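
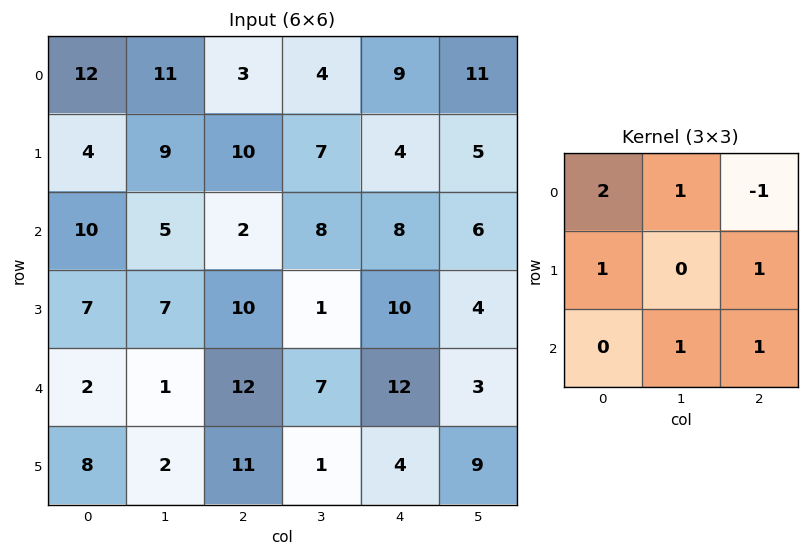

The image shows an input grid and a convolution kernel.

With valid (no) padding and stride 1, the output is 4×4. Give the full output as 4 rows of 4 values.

Output[0,0]: The receptive field on the input at this output position is [12 11 3 / 4 9 10 / 10 5 2]. Elementwise product with the kernel and sum: 12·2 + 11·1 + 3·-1 + 4·1 + 10·1 + 5·1 + 2·1.

53 47 31 32
36 45 44 41
53 31 43 38
38 43 40 31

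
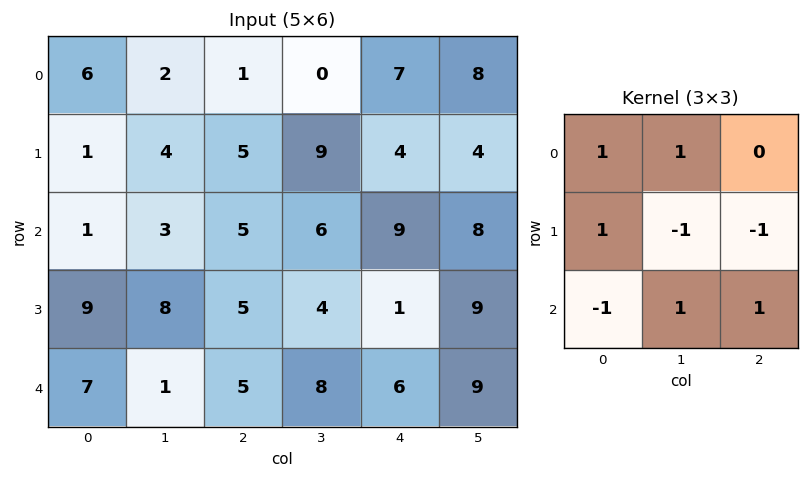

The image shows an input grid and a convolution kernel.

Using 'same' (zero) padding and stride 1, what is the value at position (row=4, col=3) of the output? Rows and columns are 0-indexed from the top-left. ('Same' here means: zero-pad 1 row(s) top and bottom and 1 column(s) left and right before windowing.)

0

The receptive field on the zero-padded input at this output position is [5 4 1 / 5 8 6 / 0 0 0]. Elementwise product with the kernel and sum: 5·1 + 4·1 + 5·1 + 8·-1 + 6·-1 + 0·-1 + 0·1 + 0·1.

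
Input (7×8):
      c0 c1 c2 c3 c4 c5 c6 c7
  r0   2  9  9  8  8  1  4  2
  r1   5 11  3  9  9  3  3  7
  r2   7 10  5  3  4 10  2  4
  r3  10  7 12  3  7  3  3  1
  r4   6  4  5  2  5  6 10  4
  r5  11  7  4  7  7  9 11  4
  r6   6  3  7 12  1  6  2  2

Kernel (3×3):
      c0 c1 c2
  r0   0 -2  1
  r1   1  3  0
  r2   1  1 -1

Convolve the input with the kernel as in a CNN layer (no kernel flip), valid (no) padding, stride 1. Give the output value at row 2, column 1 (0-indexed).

The receptive field on the input at this output position is [10 5 3 / 7 12 3 / 4 5 2]. Elementwise product with the kernel and sum: 5·-2 + 3·1 + 7·1 + 12·3 + 4·1 + 5·1 + 2·-1.

43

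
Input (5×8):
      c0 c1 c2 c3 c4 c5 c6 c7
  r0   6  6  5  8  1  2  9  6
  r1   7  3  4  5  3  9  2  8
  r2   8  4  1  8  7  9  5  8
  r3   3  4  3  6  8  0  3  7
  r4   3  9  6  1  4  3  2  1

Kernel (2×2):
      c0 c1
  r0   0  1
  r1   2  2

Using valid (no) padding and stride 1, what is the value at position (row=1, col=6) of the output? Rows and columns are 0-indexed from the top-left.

The receptive field on the input at this output position is [2 8 / 5 8]. Elementwise product with the kernel and sum: 8·1 + 5·2 + 8·2.

34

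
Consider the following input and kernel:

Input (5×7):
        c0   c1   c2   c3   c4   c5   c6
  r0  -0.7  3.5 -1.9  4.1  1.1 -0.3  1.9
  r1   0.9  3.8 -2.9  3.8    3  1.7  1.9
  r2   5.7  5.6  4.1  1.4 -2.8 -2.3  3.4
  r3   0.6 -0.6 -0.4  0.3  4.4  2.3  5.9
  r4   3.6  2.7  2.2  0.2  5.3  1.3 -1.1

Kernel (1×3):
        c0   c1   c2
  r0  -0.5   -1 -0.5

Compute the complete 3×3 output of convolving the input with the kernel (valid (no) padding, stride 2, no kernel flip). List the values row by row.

Output[0,0]: The receptive field on the input at this output position is [-0.7 3.5 -1.9]. Elementwise product with the kernel and sum: -0.7·-0.5 + 3.5·-1 + -1.9·-0.5.
Output[0,1]: The receptive field on the input at this output position is [-1.9 4.1 1.1]. Elementwise product with the kernel and sum: -1.9·-0.5 + 4.1·-1 + 1.1·-0.5.

-2.2 -3.7 -1.2
-10.5 -2.05 2
-5.6 -3.95 -3.4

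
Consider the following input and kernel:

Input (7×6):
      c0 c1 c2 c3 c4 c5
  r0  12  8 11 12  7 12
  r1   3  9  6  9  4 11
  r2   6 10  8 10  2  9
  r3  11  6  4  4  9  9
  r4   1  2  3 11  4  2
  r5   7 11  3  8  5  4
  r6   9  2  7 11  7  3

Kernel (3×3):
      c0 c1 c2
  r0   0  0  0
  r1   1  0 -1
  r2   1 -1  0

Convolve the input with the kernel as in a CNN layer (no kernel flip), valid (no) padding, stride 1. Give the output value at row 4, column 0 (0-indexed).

The receptive field on the input at this output position is [1 2 3 / 7 11 3 / 9 2 7]. Elementwise product with the kernel and sum: 7·1 + 3·-1 + 9·1 + 2·-1.

11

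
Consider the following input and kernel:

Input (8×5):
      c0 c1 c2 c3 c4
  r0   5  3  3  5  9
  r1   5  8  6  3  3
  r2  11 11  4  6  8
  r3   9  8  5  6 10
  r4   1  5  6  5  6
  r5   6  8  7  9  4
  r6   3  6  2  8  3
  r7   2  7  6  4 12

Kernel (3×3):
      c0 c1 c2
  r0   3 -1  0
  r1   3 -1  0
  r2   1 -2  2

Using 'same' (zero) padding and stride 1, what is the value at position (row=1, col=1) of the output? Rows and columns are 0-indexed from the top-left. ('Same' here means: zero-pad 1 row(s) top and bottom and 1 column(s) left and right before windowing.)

16

The receptive field on the zero-padded input at this output position is [5 3 3 / 5 8 6 / 11 11 4]. Elementwise product with the kernel and sum: 5·3 + 3·-1 + 5·3 + 8·-1 + 11·1 + 11·-2 + 4·2.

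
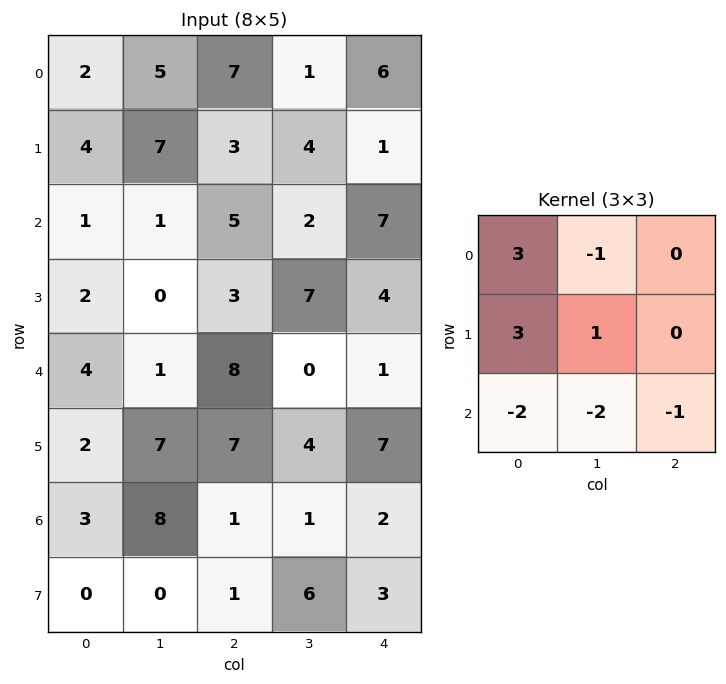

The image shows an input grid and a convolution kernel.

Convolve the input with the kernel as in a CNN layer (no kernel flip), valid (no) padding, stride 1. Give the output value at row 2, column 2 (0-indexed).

12

The receptive field on the input at this output position is [5 2 7 / 3 7 4 / 8 0 1]. Elementwise product with the kernel and sum: 5·3 + 2·-1 + 3·3 + 7·1 + 8·-2 + 0·-2 + 1·-1.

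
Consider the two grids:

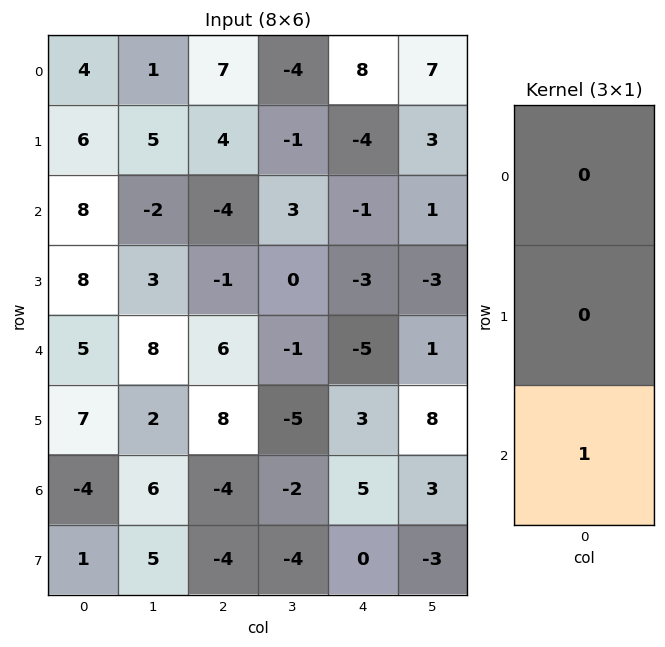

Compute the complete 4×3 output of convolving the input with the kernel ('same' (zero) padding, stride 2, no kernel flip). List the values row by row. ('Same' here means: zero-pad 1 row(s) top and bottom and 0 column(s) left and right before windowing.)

Output[0,0]: The receptive field on the zero-padded input at this output position is [0 / 4 / 6]. Elementwise product with the kernel and sum: 6·1.

6 4 -4
8 -1 -3
7 8 3
1 -4 0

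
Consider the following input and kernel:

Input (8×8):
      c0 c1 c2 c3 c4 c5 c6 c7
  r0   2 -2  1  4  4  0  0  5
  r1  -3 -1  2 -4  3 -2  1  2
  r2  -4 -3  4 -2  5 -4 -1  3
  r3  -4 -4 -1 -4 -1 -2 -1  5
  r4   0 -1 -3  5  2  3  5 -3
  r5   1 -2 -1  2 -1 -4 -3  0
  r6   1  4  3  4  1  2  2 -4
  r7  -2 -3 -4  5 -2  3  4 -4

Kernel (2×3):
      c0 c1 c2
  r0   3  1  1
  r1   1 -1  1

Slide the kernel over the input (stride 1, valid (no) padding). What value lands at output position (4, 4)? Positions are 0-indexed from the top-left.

The receptive field on the input at this output position is [2 3 5 / -1 -4 -3]. Elementwise product with the kernel and sum: 2·3 + 3·1 + 5·1 + -1·1 + -4·-1 + -3·1.

14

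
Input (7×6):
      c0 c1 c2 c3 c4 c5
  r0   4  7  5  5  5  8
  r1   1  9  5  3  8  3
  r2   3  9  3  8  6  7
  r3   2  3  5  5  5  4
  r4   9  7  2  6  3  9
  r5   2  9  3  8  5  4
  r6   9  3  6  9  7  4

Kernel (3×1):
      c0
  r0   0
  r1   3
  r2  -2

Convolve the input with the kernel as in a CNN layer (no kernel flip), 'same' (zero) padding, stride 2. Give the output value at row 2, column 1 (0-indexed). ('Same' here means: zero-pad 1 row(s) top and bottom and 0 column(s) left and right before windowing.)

The receptive field on the zero-padded input at this output position is [5 / 2 / 3]. Elementwise product with the kernel and sum: 2·3 + 3·-2.

0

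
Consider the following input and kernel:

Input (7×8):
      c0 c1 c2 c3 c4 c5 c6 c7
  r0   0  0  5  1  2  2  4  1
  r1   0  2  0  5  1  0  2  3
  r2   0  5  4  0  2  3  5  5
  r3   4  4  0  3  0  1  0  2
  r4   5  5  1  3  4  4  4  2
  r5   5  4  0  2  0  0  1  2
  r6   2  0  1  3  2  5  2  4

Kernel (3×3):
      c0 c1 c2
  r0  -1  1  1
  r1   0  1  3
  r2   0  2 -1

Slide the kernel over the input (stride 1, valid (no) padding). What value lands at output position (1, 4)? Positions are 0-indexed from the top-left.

The receptive field on the input at this output position is [1 0 2 / 2 3 5 / 0 1 0]. Elementwise product with the kernel and sum: 1·-1 + 0·1 + 2·1 + 3·1 + 5·3 + 1·2 + 0·-1.

21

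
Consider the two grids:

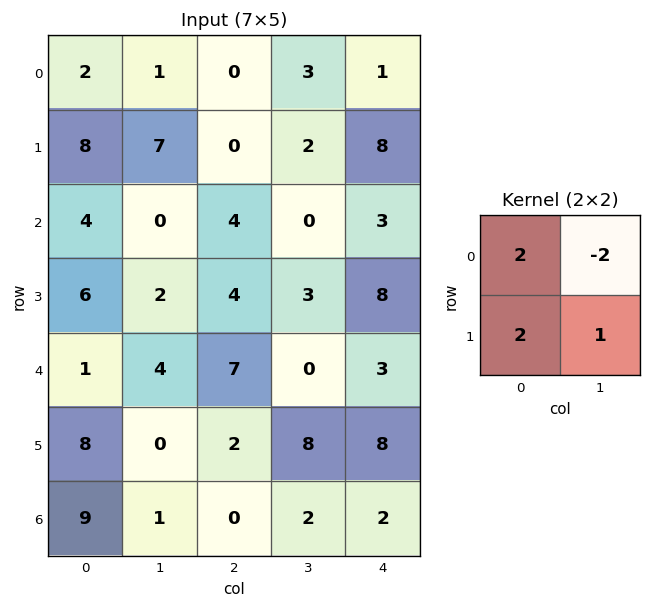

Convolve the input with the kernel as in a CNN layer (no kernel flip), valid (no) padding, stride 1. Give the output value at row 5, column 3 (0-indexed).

The receptive field on the input at this output position is [8 8 / 2 2]. Elementwise product with the kernel and sum: 8·2 + 8·-2 + 2·2 + 2·1.

6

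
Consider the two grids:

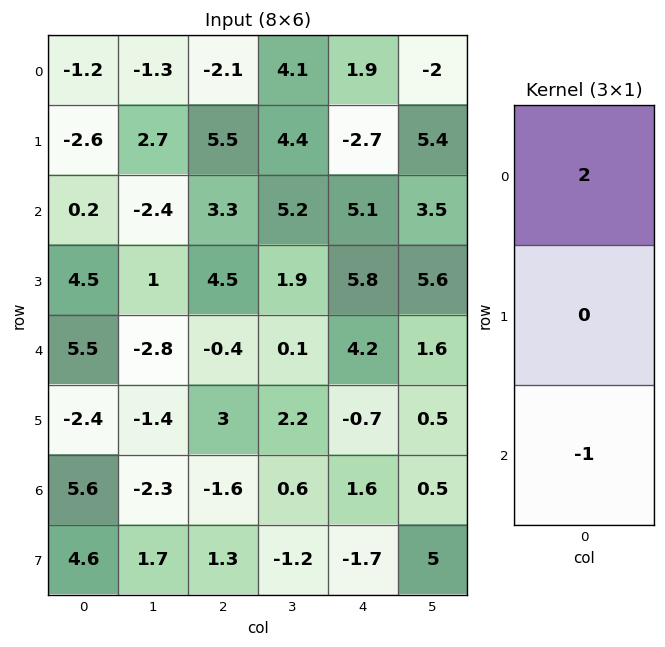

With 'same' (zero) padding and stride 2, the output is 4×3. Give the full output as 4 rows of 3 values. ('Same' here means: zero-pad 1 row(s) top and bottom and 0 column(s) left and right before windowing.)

2.6 -5.5 2.7
-9.7 6.5 -11.2
11.4 6 12.3
-9.4 4.7 0.3

Output[0,0]: The receptive field on the zero-padded input at this output position is [0 / -1.2 / -2.6]. Elementwise product with the kernel and sum: 0·2 + -2.6·-1.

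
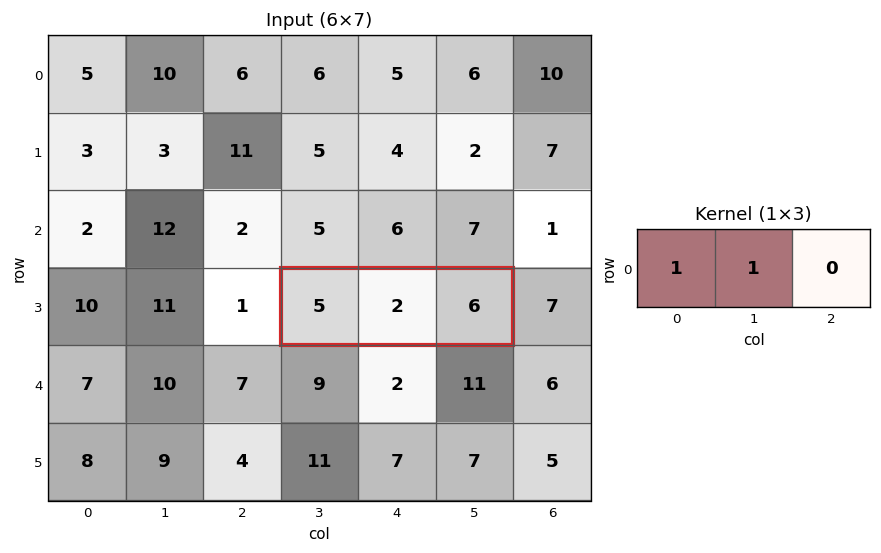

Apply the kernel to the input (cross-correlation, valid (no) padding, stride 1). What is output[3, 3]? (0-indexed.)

The receptive field on the input at this output position is [5 2 6]. Elementwise product with the kernel and sum: 5·1 + 2·1.

7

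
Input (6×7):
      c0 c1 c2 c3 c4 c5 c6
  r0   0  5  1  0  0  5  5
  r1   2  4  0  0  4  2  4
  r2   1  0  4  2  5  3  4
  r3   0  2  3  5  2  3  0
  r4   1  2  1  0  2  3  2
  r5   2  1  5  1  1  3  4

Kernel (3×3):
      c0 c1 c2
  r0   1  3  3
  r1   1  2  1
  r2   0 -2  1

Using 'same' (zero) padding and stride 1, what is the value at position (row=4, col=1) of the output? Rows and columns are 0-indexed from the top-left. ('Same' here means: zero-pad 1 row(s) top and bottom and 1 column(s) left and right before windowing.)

The receptive field on the zero-padded input at this output position is [0 2 3 / 1 2 1 / 2 1 5]. Elementwise product with the kernel and sum: 0·1 + 2·3 + 3·3 + 1·1 + 2·2 + 1·1 + 1·-2 + 5·1.

24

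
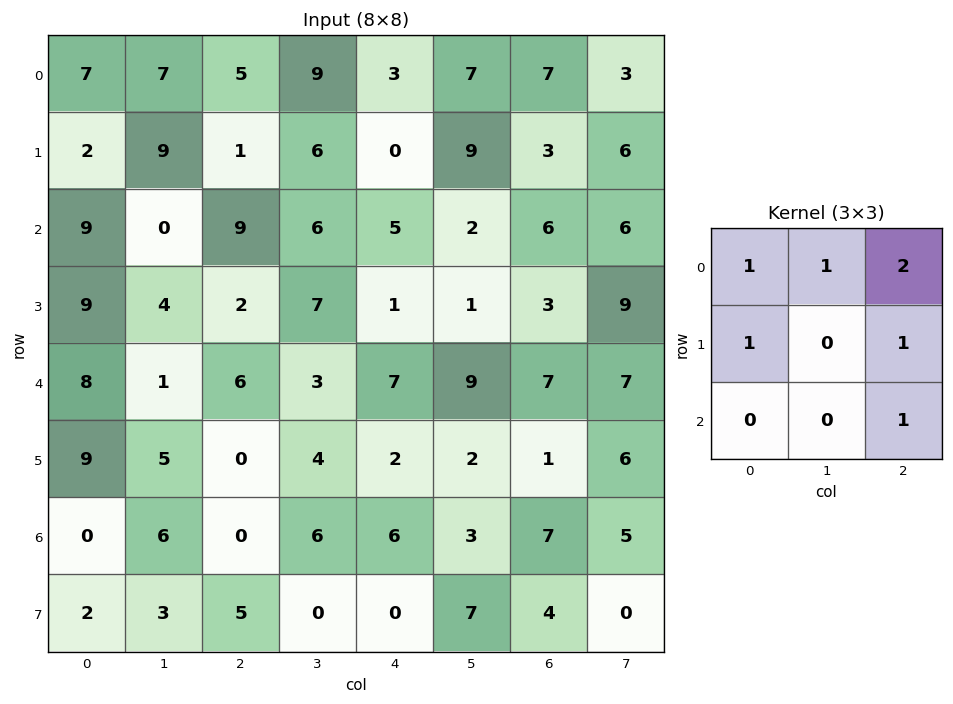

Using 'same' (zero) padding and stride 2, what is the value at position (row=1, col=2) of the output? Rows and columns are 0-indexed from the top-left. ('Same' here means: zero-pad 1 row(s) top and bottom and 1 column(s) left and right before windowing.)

33

The receptive field on the zero-padded input at this output position is [6 0 9 / 6 5 2 / 7 1 1]. Elementwise product with the kernel and sum: 6·1 + 0·1 + 9·2 + 6·1 + 2·1 + 1·1.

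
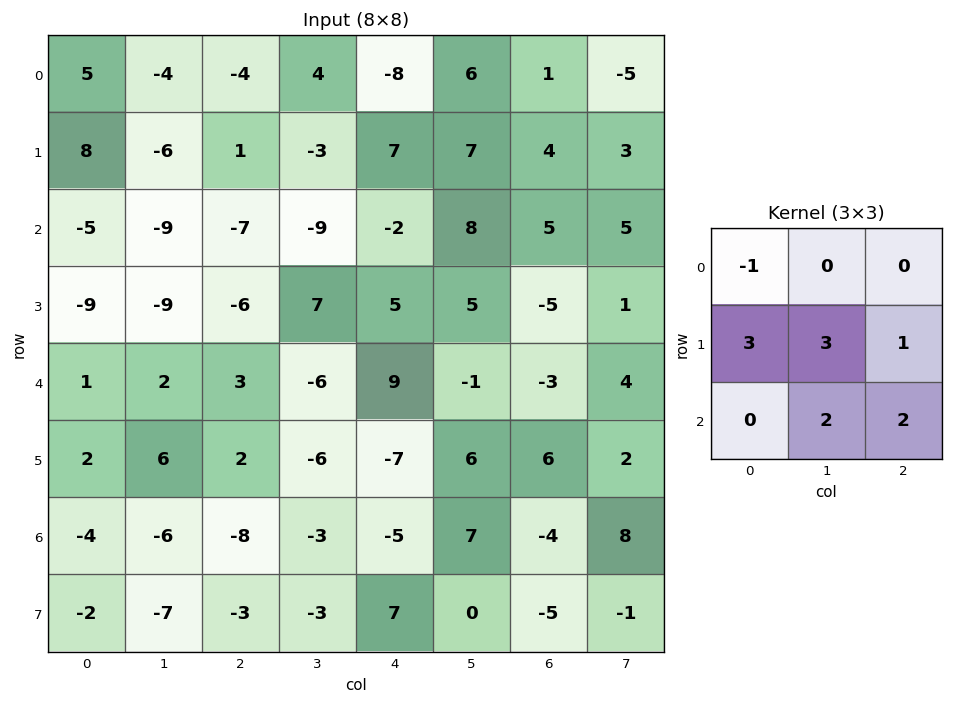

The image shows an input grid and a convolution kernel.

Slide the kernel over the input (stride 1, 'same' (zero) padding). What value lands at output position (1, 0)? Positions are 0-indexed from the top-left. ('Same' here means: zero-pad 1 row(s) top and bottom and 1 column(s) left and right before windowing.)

-10

The receptive field on the zero-padded input at this output position is [0 5 -4 / 0 8 -6 / 0 -5 -9]. Elementwise product with the kernel and sum: 0·-1 + 0·3 + 8·3 + -6·1 + -5·2 + -9·2.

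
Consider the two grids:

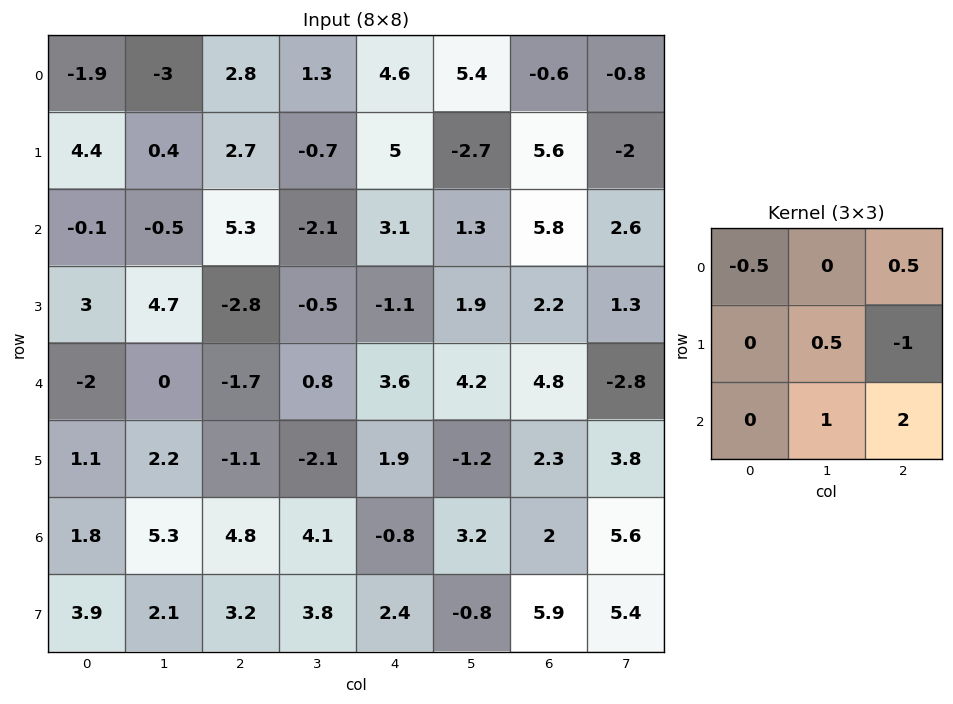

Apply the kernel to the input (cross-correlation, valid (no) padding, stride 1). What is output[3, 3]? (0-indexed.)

-1.7

The receptive field on the input at this output position is [-0.5 -1.1 1.9 / 0.8 3.6 4.2 / -2.1 1.9 -1.2]. Elementwise product with the kernel and sum: -0.5·-0.5 + 1.9·0.5 + 3.6·0.5 + 4.2·-1 + 1.9·1 + -1.2·2.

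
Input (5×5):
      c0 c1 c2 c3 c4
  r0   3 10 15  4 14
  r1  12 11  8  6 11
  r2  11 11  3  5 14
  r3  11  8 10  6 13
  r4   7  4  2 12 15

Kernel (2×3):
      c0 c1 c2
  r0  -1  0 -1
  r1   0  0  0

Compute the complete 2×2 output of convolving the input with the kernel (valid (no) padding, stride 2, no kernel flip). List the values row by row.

-18 -29
-14 -17

Output[0,0]: The receptive field on the input at this output position is [3 10 15 / 12 11 8]. Elementwise product with the kernel and sum: 3·-1 + 15·-1.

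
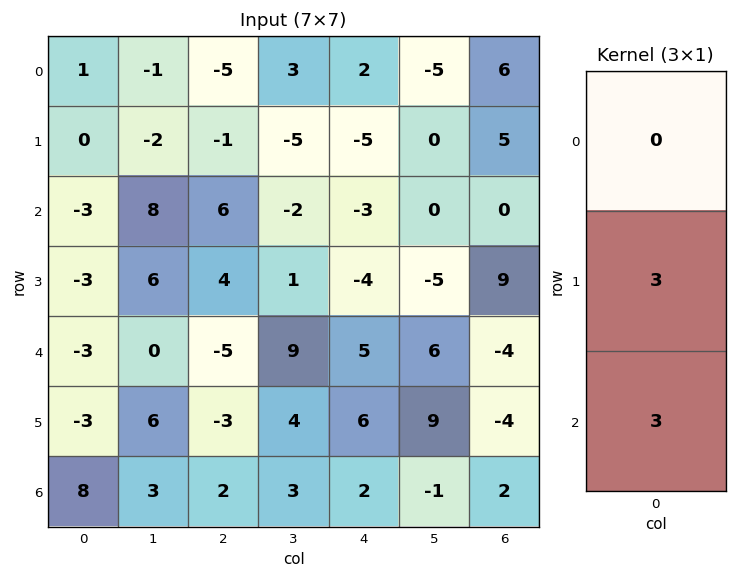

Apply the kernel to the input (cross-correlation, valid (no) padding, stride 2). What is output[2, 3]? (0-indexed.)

-6

The receptive field on the input at this output position is [-4 / -4 / 2]. Elementwise product with the kernel and sum: -4·3 + 2·3.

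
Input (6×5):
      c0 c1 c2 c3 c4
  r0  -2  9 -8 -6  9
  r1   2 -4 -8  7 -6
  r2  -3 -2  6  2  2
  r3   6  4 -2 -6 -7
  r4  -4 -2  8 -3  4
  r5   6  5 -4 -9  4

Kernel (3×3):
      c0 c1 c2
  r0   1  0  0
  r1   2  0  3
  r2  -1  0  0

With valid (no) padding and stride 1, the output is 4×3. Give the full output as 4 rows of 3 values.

Output[0,0]: The receptive field on the input at this output position is [-2 9 -8 / 2 -4 -8 / -3 -2 6]. Elementwise product with the kernel and sum: -2·1 + 2·2 + -8·3 + -3·-1.
Output[0,1]: The receptive field on the input at this output position is [9 -8 -6 / -4 -8 7 / -2 6 2]. Elementwise product with the kernel and sum: 9·1 + -4·2 + 7·3 + -2·-1.

-19 24 -48
8 -6 12
7 -10 -27
16 -14 30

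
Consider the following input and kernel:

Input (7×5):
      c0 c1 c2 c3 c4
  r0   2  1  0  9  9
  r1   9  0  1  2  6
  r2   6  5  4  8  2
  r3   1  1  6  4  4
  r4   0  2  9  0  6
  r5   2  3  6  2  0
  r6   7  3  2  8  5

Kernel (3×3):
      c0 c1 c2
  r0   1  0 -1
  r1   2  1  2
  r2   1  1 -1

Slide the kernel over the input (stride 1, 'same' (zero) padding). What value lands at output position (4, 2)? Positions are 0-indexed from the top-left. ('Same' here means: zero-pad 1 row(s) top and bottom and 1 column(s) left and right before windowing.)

The receptive field on the zero-padded input at this output position is [1 6 4 / 2 9 0 / 3 6 2]. Elementwise product with the kernel and sum: 1·1 + 4·-1 + 2·2 + 9·1 + 0·2 + 3·1 + 6·1 + 2·-1.

17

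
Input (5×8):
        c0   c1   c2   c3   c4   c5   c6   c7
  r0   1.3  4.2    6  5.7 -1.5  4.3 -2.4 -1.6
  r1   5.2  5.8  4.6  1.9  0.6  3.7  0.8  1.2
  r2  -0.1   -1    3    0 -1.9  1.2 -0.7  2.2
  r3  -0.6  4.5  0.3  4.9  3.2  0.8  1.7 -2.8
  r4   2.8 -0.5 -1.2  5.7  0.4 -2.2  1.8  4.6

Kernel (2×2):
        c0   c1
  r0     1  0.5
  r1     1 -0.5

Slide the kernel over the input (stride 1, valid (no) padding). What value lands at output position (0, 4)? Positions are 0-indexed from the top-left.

The receptive field on the input at this output position is [-1.5 4.3 / 0.6 3.7]. Elementwise product with the kernel and sum: -1.5·1 + 4.3·0.5 + 0.6·1 + 3.7·-0.5.

-0.6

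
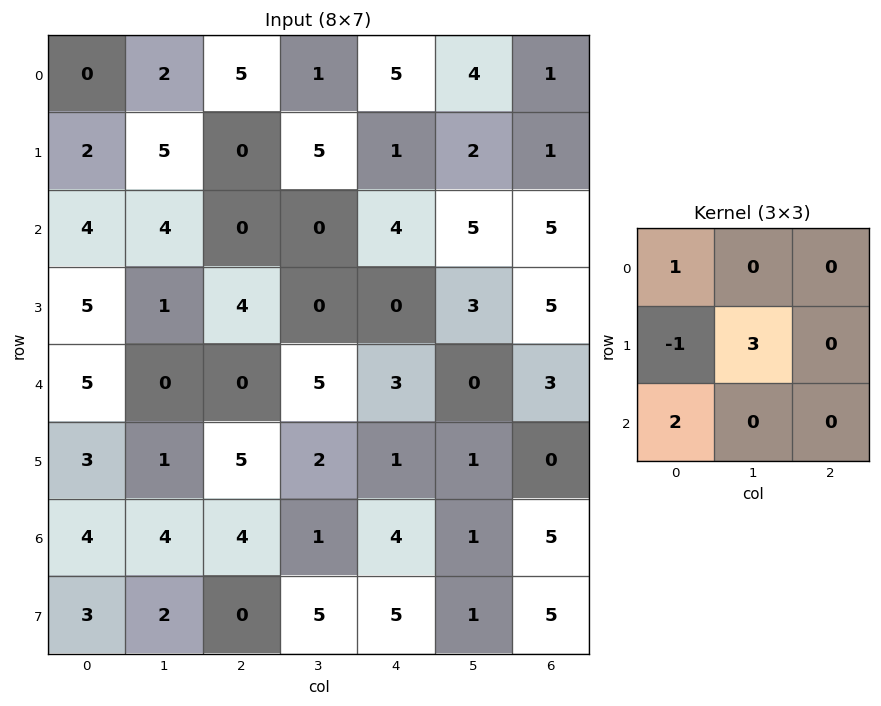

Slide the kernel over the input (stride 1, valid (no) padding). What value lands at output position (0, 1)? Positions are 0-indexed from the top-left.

The receptive field on the input at this output position is [2 5 1 / 5 0 5 / 4 0 0]. Elementwise product with the kernel and sum: 2·1 + 5·-1 + 0·3 + 4·2.

5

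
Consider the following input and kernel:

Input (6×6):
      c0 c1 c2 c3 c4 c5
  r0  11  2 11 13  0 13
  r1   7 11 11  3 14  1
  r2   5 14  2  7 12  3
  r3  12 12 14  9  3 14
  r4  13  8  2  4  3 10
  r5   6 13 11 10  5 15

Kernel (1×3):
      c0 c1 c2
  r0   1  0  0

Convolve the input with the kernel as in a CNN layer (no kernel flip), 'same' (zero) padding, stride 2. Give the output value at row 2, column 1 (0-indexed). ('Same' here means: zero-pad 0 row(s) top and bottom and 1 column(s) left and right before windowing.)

8

The receptive field on the zero-padded input at this output position is [8 2 4]. Elementwise product with the kernel and sum: 8·1.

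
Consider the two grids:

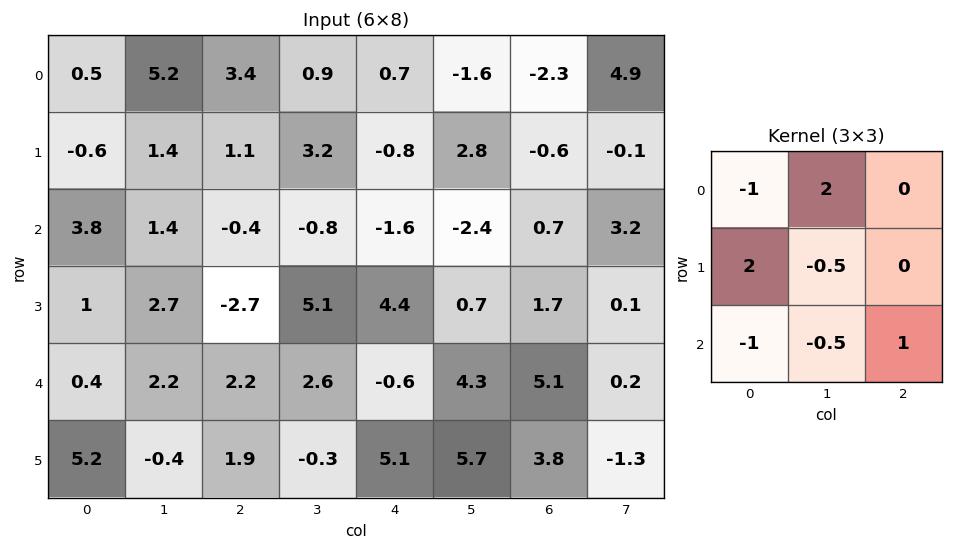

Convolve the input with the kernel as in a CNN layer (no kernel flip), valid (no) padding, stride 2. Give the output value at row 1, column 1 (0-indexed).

The receptive field on the input at this output position is [-0.4 -0.8 -1.6 / -2.7 5.1 4.4 / 2.2 2.6 -0.6]. Elementwise product with the kernel and sum: -0.4·-1 + -0.8·2 + -2.7·2 + 5.1·-0.5 + 2.2·-1 + 2.6·-0.5 + -0.6·1.

-13.25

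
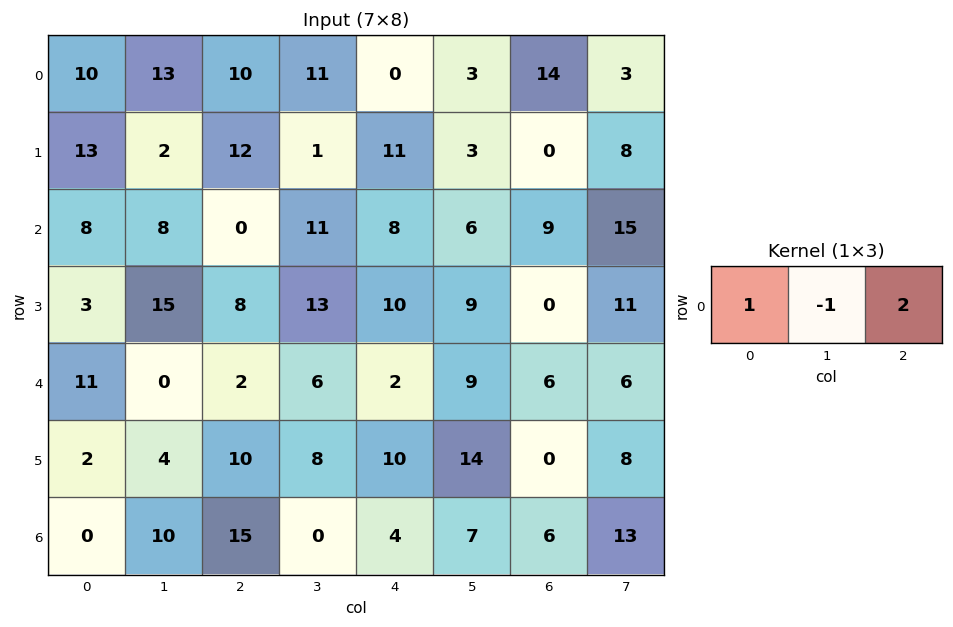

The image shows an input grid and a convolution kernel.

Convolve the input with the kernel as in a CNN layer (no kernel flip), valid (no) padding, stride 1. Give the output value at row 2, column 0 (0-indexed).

0

The receptive field on the input at this output position is [8 8 0]. Elementwise product with the kernel and sum: 8·1 + 8·-1 + 0·2.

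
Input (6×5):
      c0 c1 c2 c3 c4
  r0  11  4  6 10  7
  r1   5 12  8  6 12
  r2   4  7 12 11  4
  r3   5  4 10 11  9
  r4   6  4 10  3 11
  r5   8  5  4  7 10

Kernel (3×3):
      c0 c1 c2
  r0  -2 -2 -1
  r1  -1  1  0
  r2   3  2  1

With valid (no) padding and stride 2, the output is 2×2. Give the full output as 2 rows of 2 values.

9 21
1 -2

Output[0,0]: The receptive field on the input at this output position is [11 4 6 / 5 12 8 / 4 7 12]. Elementwise product with the kernel and sum: 11·-2 + 4·-2 + 6·-1 + 5·-1 + 12·1 + 4·3 + 7·2 + 12·1.
Output[0,1]: The receptive field on the input at this output position is [6 10 7 / 8 6 12 / 12 11 4]. Elementwise product with the kernel and sum: 6·-2 + 10·-2 + 7·-1 + 8·-1 + 6·1 + 12·3 + 11·2 + 4·1.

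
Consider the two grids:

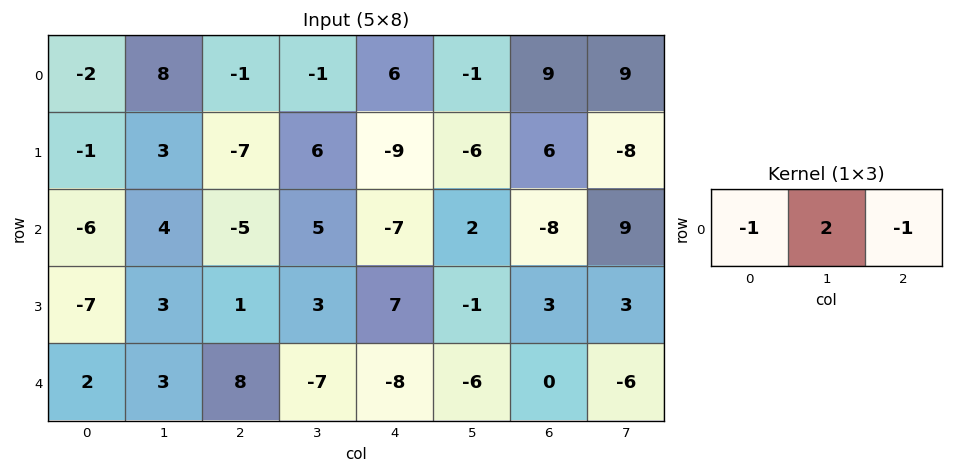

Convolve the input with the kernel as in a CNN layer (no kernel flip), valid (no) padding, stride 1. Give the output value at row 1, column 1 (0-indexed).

-23

The receptive field on the input at this output position is [3 -7 6]. Elementwise product with the kernel and sum: 3·-1 + -7·2 + 6·-1.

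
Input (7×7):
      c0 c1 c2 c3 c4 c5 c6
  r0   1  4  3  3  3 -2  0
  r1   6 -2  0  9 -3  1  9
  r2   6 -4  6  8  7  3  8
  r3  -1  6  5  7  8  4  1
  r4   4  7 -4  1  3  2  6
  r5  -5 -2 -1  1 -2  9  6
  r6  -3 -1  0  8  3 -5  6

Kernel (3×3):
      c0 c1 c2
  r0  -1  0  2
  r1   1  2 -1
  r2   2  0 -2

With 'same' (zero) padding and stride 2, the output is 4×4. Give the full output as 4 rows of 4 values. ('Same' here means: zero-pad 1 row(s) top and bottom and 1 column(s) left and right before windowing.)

2 -15 27 0
0 18 18 26
17 0 -10 28
-9 -5 36 -2

Output[0,0]: The receptive field on the zero-padded input at this output position is [0 0 0 / 0 1 4 / 0 6 -2]. Elementwise product with the kernel and sum: 0·-1 + 0·2 + 0·1 + 1·2 + 4·-1 + 0·2 + -2·-2.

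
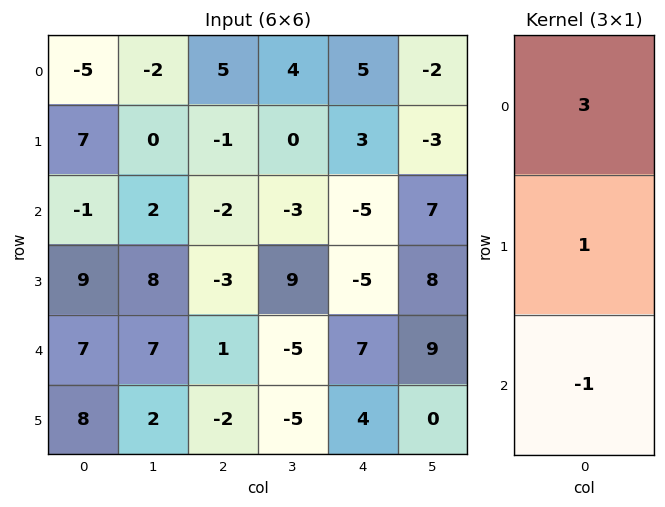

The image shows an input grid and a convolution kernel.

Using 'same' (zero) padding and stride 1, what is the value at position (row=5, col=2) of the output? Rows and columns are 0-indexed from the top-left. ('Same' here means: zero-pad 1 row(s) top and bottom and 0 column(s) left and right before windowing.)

The receptive field on the zero-padded input at this output position is [1 / -2 / 0]. Elementwise product with the kernel and sum: 1·3 + -2·1 + 0·-1.

1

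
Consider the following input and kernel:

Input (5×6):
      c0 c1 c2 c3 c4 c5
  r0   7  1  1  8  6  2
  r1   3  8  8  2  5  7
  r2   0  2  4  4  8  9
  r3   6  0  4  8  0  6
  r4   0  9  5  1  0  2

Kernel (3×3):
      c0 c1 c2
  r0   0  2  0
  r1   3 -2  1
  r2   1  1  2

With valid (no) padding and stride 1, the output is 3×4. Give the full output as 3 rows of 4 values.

13 26 65 45
30 38 28 35
45 24 10 51

Output[0,0]: The receptive field on the input at this output position is [7 1 1 / 3 8 8 / 0 2 4]. Elementwise product with the kernel and sum: 1·2 + 3·3 + 8·-2 + 8·1 + 0·1 + 2·1 + 4·2.
Output[0,1]: The receptive field on the input at this output position is [1 1 8 / 8 8 2 / 2 4 4]. Elementwise product with the kernel and sum: 1·2 + 8·3 + 8·-2 + 2·1 + 2·1 + 4·1 + 4·2.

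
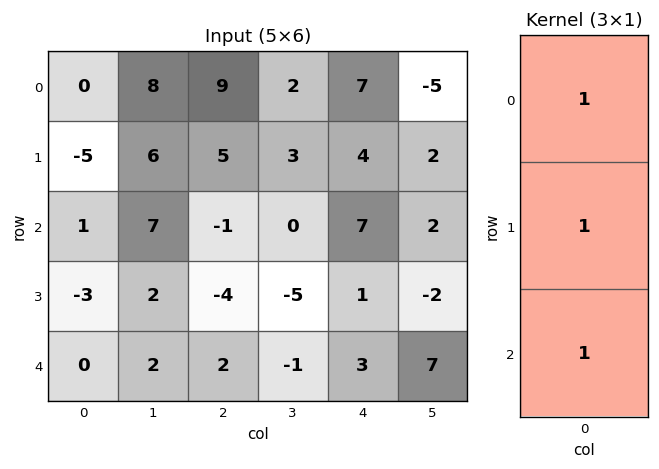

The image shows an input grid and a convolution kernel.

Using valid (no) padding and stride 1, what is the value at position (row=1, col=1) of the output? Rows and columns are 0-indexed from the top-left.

15

The receptive field on the input at this output position is [6 / 7 / 2]. Elementwise product with the kernel and sum: 6·1 + 7·1 + 2·1.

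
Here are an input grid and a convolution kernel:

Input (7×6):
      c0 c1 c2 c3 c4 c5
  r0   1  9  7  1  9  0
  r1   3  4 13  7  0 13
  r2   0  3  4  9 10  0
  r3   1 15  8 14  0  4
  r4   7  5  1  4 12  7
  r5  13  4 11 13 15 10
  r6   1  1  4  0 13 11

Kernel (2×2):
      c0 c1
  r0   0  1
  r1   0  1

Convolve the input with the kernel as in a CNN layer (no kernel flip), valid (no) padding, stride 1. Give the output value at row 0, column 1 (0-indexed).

The receptive field on the input at this output position is [9 7 / 4 13]. Elementwise product with the kernel and sum: 7·1 + 13·1.

20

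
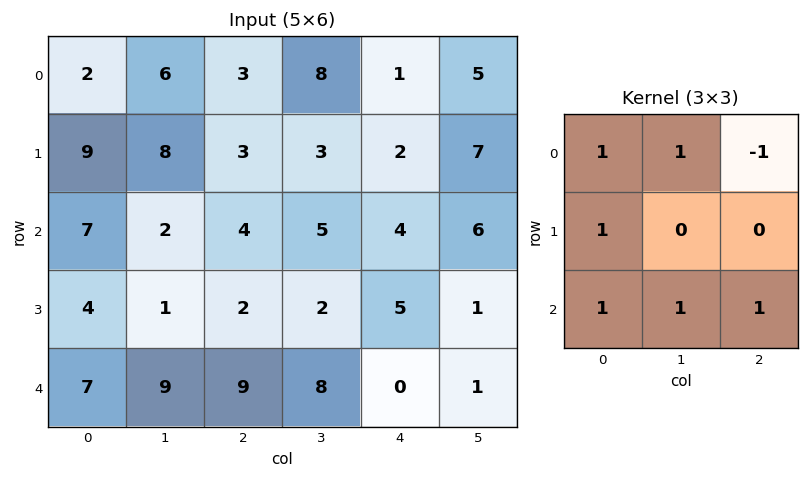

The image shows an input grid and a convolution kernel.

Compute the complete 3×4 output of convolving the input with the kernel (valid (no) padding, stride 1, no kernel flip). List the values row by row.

Output[0,0]: The receptive field on the input at this output position is [2 6 3 / 9 8 3 / 7 2 4]. Elementwise product with the kernel and sum: 2·1 + 6·1 + 3·-1 + 9·1 + 7·1 + 2·1 + 4·1.

27 20 26 22
28 15 17 11
34 28 24 14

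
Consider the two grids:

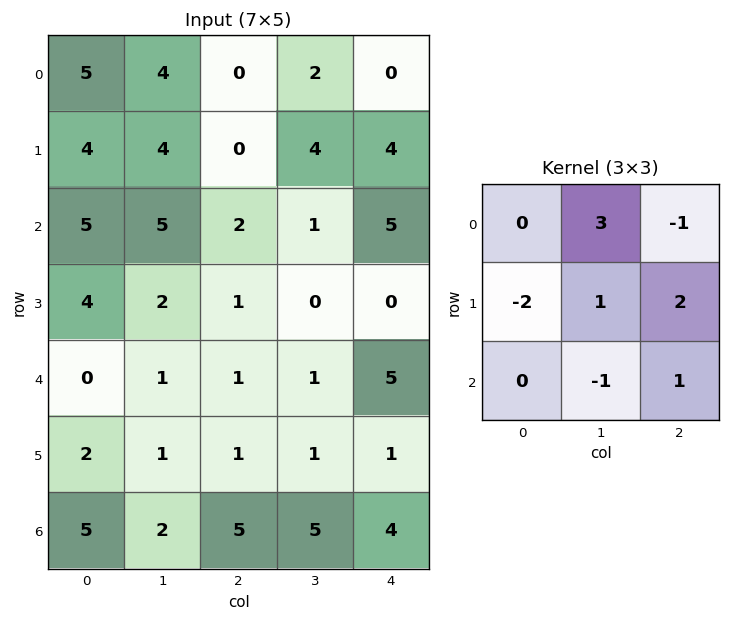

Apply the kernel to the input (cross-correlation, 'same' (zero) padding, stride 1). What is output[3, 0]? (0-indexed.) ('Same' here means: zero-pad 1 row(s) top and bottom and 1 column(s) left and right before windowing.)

The receptive field on the zero-padded input at this output position is [0 5 5 / 0 4 2 / 0 0 1]. Elementwise product with the kernel and sum: 5·3 + 5·-1 + 0·-2 + 4·1 + 2·2 + 0·-1 + 1·1.

19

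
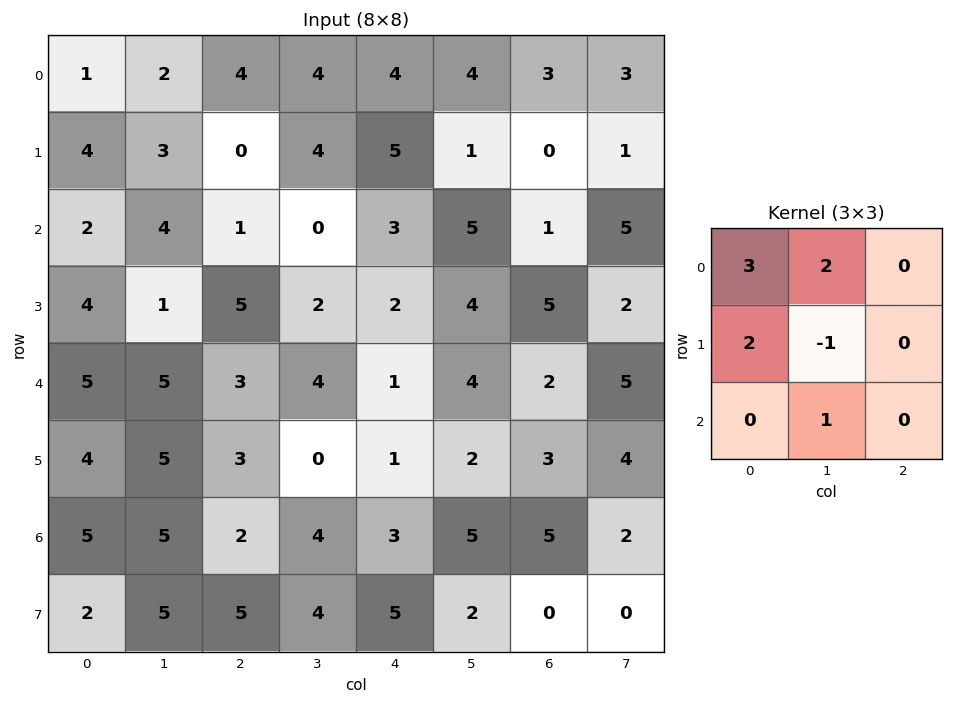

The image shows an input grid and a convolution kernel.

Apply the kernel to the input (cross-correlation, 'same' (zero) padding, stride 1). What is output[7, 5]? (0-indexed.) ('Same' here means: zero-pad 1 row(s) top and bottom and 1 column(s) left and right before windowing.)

The receptive field on the zero-padded input at this output position is [3 5 5 / 5 2 0 / 0 0 0]. Elementwise product with the kernel and sum: 3·3 + 5·2 + 5·2 + 2·-1 + 0·1.

27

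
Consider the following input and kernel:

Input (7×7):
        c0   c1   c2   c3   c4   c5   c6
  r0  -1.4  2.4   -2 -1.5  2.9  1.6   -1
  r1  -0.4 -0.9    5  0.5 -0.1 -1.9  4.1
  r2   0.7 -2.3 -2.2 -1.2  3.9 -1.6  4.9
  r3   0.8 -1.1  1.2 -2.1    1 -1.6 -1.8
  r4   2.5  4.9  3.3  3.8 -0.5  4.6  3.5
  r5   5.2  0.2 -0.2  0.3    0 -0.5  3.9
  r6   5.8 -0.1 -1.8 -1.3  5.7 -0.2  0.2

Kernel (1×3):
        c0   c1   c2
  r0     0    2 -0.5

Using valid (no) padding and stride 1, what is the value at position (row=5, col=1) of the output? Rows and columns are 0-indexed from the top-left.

-0.55

The receptive field on the input at this output position is [0.2 -0.2 0.3]. Elementwise product with the kernel and sum: -0.2·2 + 0.3·-0.5.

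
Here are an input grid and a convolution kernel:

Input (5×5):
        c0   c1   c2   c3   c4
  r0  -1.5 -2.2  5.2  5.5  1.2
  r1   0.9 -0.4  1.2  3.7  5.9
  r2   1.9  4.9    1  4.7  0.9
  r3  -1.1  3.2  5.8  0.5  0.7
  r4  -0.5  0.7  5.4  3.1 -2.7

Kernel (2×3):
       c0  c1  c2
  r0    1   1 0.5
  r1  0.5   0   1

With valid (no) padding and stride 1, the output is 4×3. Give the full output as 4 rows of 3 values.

Output[0,0]: The receptive field on the input at this output position is [-1.5 -2.2 5.2 / 0.9 -0.4 1.2]. Elementwise product with the kernel and sum: -1.5·1 + -2.2·1 + 5.2·0.5 + 0.9·0.5 + 1.2·1.
Output[0,1]: The receptive field on the input at this output position is [-2.2 5.2 5.5 / -0.4 1.2 3.7]. Elementwise product with the kernel and sum: -2.2·1 + 5.2·1 + 5.5·0.5 + -0.4·0.5 + 3.7·1.

0.55 9.25 17.8
3.05 9.8 9.25
12.55 10.35 9.75
10.15 12.7 6.65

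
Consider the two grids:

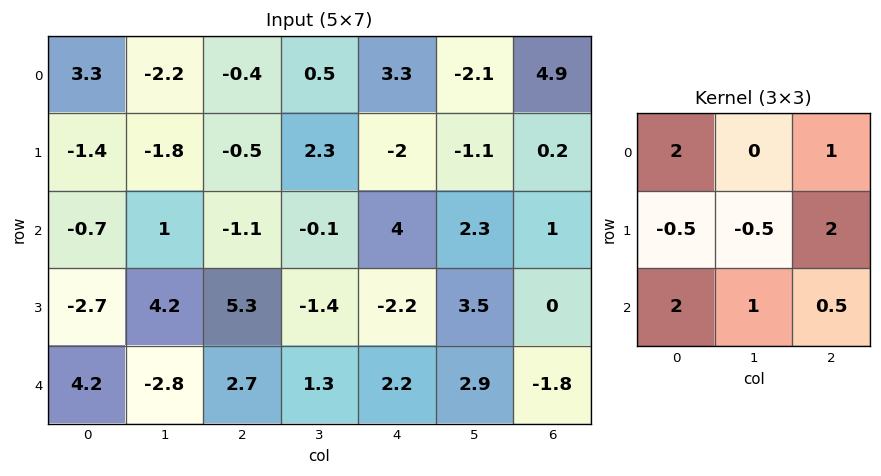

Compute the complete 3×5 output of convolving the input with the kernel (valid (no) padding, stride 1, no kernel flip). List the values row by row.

Output[0,0]: The receptive field on the input at this output position is [3.3 -2.2 -0.4 / -1.4 -1.8 -0.5 / -0.7 1 -1.1]. Elementwise product with the kernel and sum: 3.3·2 + -0.4·1 + -1.4·-0.5 + -1.8·-0.5 + -0.5·2 + -0.7·2 + 1·1 + -1.1·0.5.
Output[0,1]: The receptive field on the input at this output position is [-2.2 -0.4 0.5 / -1.8 -0.5 2.3 / 1 -1.1 -0.1]. Elementwise product with the kernel and sum: -2.2·2 + 0.5·1 + -1.8·-0.5 + -0.5·-0.5 + 2.3·2 + 1·2 + -1.1·1 + -0.1·0.5.

5.85 2.7 -2.7 1.5 24.25
-4.2 11.55 13.7 2.9 -5.85
14.3 -7.9 3.25 17.15 14.75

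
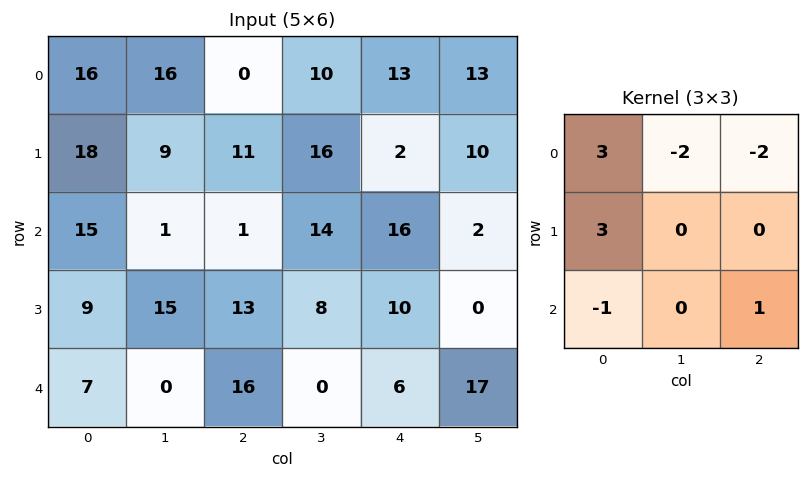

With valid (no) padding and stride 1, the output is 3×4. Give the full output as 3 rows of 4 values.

Output[0,0]: The receptive field on the input at this output position is [16 16 0 / 18 9 11 / 15 1 1]. Elementwise product with the kernel and sum: 16·3 + 16·-2 + 0·-2 + 18·3 + 15·-1 + 1·1.

56 68 2 14
63 -31 -3 58
77 18 -28 47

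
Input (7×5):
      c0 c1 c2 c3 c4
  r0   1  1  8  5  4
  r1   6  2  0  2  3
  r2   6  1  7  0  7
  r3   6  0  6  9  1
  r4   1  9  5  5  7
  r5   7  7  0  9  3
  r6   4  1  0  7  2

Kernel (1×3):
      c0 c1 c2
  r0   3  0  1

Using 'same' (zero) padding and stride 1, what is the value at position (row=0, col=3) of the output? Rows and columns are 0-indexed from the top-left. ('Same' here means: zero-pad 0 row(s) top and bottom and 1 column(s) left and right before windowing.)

28

The receptive field on the zero-padded input at this output position is [8 5 4]. Elementwise product with the kernel and sum: 8·3 + 4·1.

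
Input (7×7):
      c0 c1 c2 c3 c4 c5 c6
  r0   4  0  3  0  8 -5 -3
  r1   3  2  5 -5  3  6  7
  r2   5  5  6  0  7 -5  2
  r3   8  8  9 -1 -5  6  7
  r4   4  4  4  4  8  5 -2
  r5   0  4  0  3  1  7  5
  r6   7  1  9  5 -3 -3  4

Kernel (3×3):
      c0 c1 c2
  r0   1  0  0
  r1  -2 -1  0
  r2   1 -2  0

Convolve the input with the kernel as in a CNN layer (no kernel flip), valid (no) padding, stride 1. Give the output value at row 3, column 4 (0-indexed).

The receptive field on the input at this output position is [-5 6 7 / 8 5 -2 / 1 7 5]. Elementwise product with the kernel and sum: -5·1 + 8·-2 + 5·-1 + 1·1 + 7·-2.

-39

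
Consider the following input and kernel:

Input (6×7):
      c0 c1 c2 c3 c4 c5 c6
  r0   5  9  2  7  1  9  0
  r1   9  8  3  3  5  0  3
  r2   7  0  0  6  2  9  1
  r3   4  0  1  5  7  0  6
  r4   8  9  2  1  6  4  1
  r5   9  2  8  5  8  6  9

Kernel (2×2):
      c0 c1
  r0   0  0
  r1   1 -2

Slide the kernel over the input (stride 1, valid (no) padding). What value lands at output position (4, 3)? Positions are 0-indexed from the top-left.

-11

The receptive field on the input at this output position is [1 6 / 5 8]. Elementwise product with the kernel and sum: 5·1 + 8·-2.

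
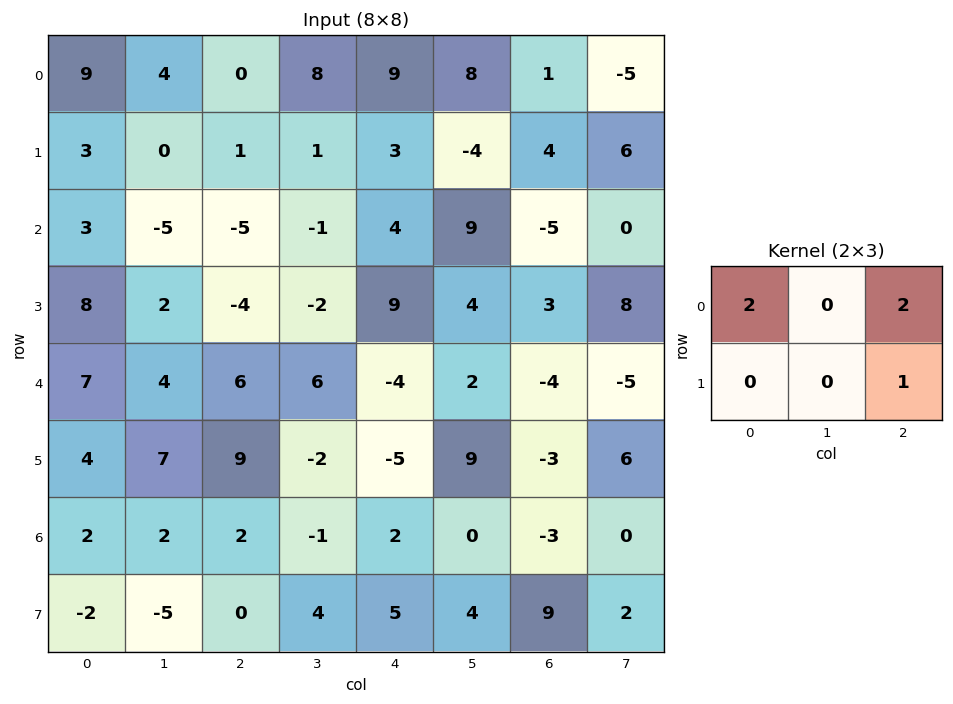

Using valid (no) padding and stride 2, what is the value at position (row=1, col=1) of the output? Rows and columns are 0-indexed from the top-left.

7

The receptive field on the input at this output position is [-5 -1 4 / -4 -2 9]. Elementwise product with the kernel and sum: -5·2 + 4·2 + 9·1.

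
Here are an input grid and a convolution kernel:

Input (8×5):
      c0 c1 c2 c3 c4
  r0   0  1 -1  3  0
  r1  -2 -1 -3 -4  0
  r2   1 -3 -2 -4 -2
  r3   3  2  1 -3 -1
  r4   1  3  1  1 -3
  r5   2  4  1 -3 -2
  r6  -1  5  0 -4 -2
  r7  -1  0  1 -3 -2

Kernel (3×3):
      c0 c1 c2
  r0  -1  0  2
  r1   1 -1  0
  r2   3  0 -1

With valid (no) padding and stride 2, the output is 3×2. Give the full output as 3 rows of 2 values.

Output[0,0]: The receptive field on the input at this output position is [0 1 -1 / -2 -1 -3 / 1 -3 -2]. Elementwise product with the kernel and sum: 0·-1 + -1·2 + -2·1 + -1·-1 + 1·3 + -2·-1.

2 -2
-2 8
-4 -1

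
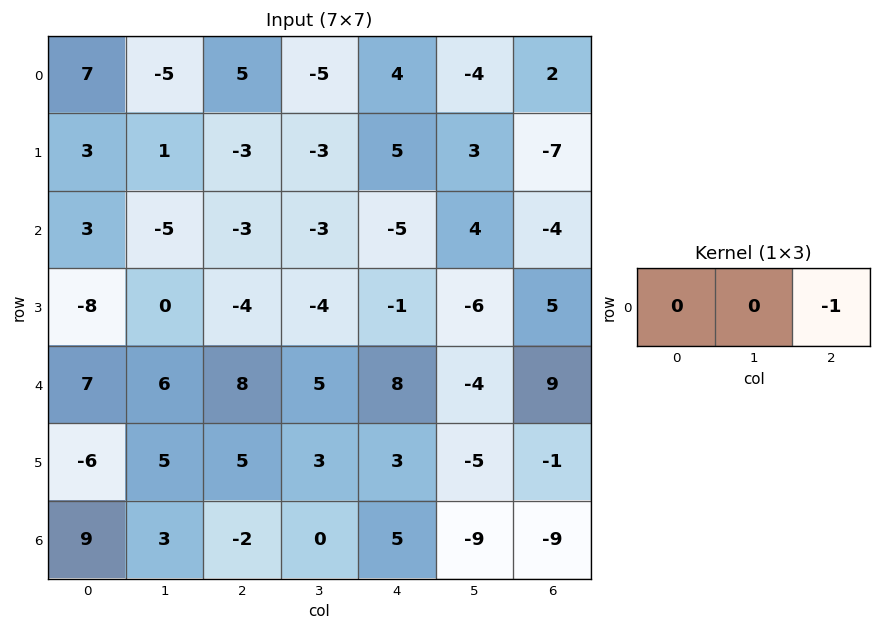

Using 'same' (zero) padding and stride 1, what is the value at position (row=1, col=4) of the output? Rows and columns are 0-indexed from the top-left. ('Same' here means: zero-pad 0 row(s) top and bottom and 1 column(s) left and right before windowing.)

-3

The receptive field on the zero-padded input at this output position is [-3 5 3]. Elementwise product with the kernel and sum: 3·-1.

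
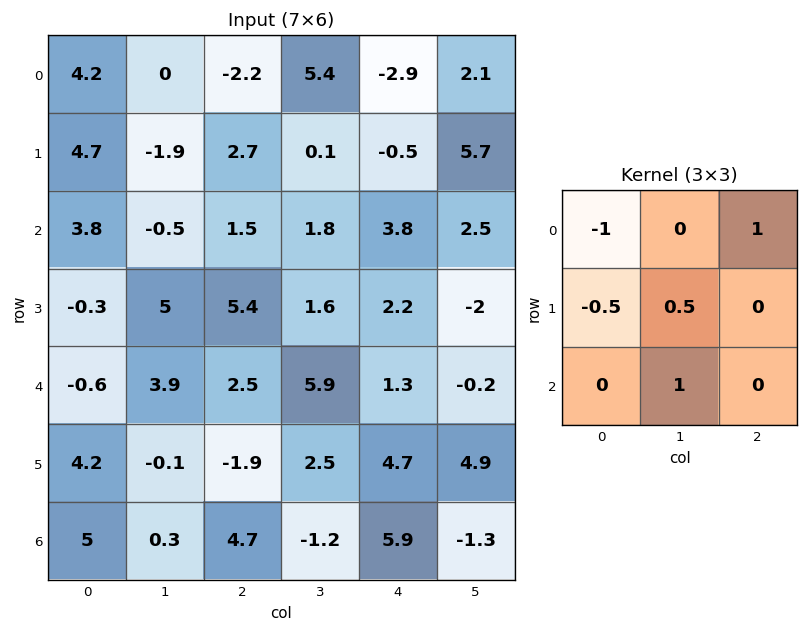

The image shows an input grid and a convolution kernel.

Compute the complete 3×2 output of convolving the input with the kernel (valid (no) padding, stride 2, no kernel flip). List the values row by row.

Output[0,0]: The receptive field on the input at this output position is [4.2 0 -2.2 / 4.7 -1.9 2.7 / 3.8 -0.5 1.5]. Elementwise product with the kernel and sum: 4.2·-1 + -2.2·1 + 4.7·-0.5 + -1.9·0.5 + -0.5·1.
Output[0,1]: The receptive field on the input at this output position is [-2.2 5.4 -2.9 / 2.7 0.1 -0.5 / 1.5 1.8 3.8]. Elementwise product with the kernel and sum: -2.2·-1 + -2.9·1 + 2.7·-0.5 + 0.1·0.5 + 1.8·1.

-10.2 -0.2
4.25 6.3
1.25 -0.2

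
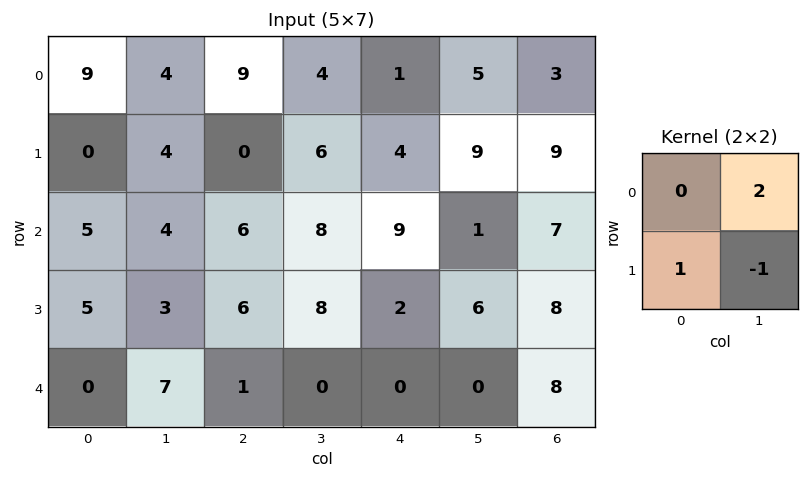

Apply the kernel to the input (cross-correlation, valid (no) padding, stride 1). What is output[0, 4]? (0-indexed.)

The receptive field on the input at this output position is [1 5 / 4 9]. Elementwise product with the kernel and sum: 5·2 + 4·1 + 9·-1.

5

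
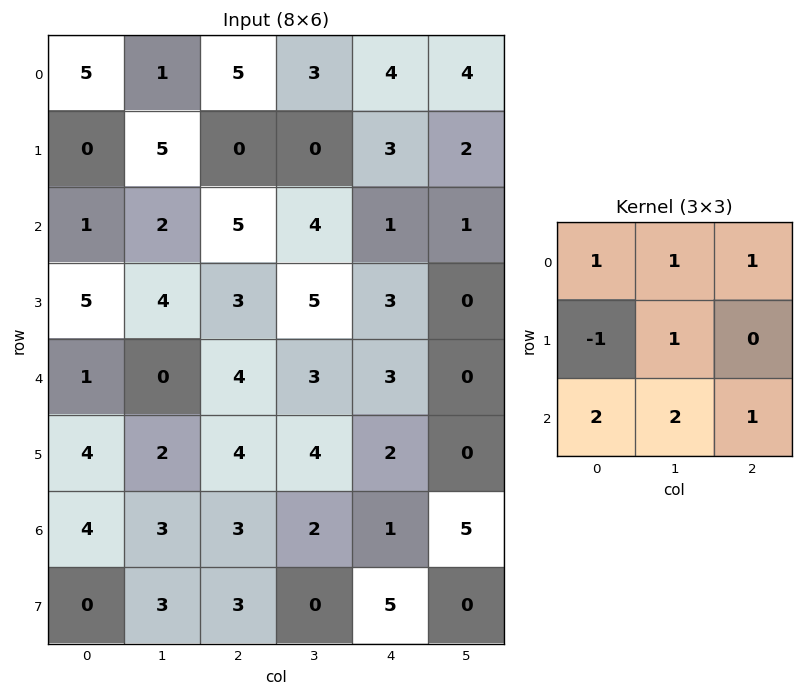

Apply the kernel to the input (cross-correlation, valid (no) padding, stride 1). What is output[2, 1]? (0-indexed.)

The receptive field on the input at this output position is [2 5 4 / 4 3 5 / 0 4 3]. Elementwise product with the kernel and sum: 2·1 + 5·1 + 4·1 + 4·-1 + 3·1 + 0·2 + 4·2 + 3·1.

21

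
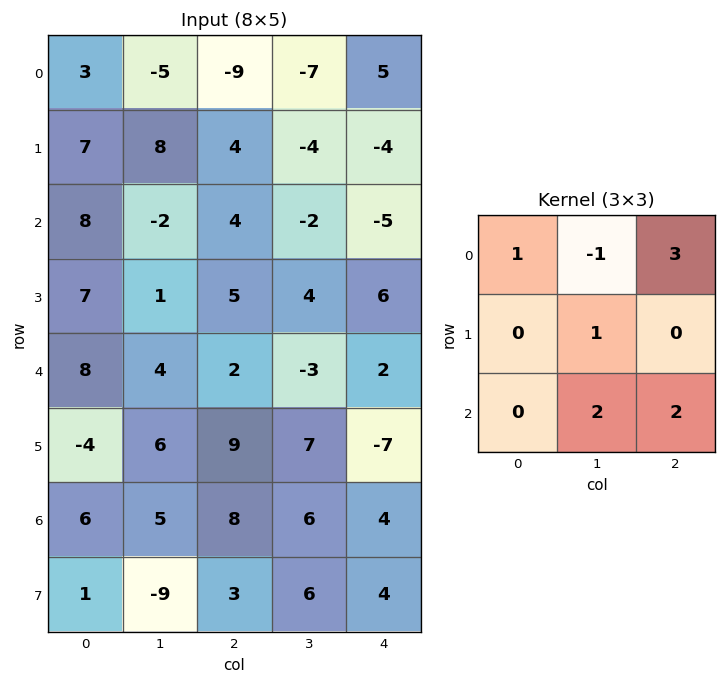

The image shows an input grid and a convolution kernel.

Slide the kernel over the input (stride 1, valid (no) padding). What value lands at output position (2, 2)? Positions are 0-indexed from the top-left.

-7

The receptive field on the input at this output position is [4 -2 -5 / 5 4 6 / 2 -3 2]. Elementwise product with the kernel and sum: 4·1 + -2·-1 + -5·3 + 4·1 + -3·2 + 2·2.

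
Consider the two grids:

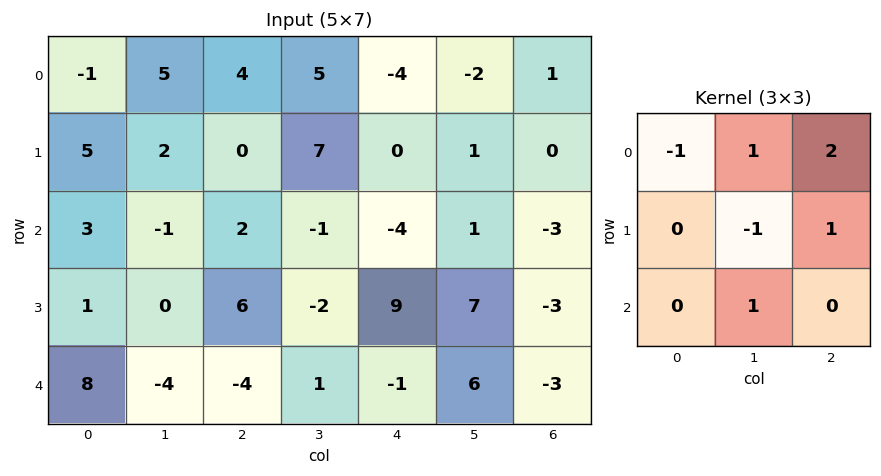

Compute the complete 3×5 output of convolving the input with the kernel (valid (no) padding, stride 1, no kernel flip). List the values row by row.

Output[0,0]: The receptive field on the input at this output position is [-1 5 4 / 5 2 0 / 3 -1 2]. Elementwise product with the kernel and sum: -1·-1 + 5·1 + 4·2 + 2·-1 + 0·1 + -1·1.
Output[0,1]: The receptive field on the input at this output position is [5 4 5 / 2 0 7 / -1 2 -1]. Elementwise product with the kernel and sum: 5·-1 + 4·1 + 5·2 + 0·-1 + 7·1 + 2·1.

11 18 -15 -16 4
0 15 2 9 4
2 -11 1 -4 -5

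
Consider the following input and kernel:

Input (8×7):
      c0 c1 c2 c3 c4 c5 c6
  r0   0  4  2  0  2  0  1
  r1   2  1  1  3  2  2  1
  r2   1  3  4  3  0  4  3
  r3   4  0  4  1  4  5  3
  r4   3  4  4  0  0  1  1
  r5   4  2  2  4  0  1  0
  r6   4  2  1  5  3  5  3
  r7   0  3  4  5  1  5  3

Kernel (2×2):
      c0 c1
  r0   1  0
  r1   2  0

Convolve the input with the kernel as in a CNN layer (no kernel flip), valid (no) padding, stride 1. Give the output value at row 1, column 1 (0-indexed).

The receptive field on the input at this output position is [1 1 / 3 4]. Elementwise product with the kernel and sum: 1·1 + 3·2.

7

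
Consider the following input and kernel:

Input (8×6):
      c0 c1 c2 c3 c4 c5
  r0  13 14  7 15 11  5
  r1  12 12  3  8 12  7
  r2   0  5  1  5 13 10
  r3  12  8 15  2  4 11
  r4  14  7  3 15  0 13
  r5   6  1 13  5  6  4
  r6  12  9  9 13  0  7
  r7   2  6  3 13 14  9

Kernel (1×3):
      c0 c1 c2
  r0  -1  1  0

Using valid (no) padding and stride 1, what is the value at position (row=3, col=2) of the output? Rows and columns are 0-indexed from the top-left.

The receptive field on the input at this output position is [15 2 4]. Elementwise product with the kernel and sum: 15·-1 + 2·1.

-13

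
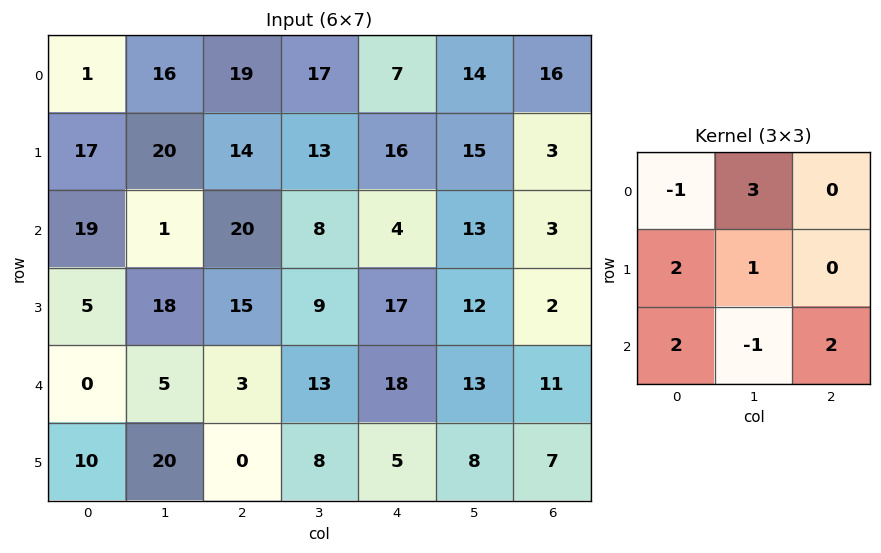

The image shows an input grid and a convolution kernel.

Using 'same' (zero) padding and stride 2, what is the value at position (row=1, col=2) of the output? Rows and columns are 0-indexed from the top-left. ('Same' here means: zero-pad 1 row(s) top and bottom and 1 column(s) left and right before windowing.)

The receptive field on the zero-padded input at this output position is [13 16 15 / 8 4 13 / 9 17 12]. Elementwise product with the kernel and sum: 13·-1 + 16·3 + 8·2 + 4·1 + 9·2 + 17·-1 + 12·2.

80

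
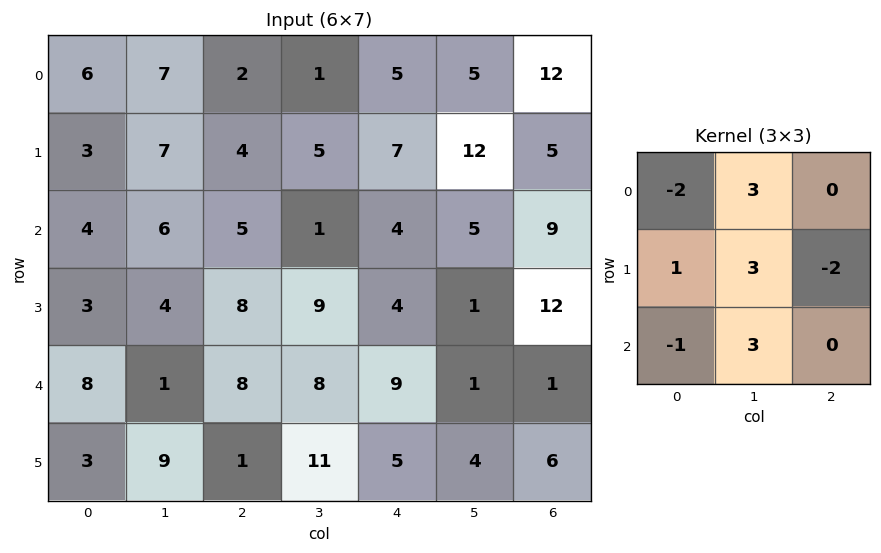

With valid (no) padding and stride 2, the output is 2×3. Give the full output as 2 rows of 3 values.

39 2 49
4 36 -16

Output[0,0]: The receptive field on the input at this output position is [6 7 2 / 3 7 4 / 4 6 5]. Elementwise product with the kernel and sum: 6·-2 + 7·3 + 3·1 + 7·3 + 4·-2 + 4·-1 + 6·3.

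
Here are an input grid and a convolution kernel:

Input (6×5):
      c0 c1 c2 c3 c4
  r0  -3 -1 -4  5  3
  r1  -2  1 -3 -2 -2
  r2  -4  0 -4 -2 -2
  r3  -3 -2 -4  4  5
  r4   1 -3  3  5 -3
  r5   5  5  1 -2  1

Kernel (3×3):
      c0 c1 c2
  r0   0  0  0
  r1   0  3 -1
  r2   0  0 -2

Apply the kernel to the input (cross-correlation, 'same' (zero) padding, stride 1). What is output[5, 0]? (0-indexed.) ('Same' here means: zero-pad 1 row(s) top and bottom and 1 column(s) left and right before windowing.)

10

The receptive field on the zero-padded input at this output position is [0 1 -3 / 0 5 5 / 0 0 0]. Elementwise product with the kernel and sum: 5·3 + 5·-1 + 0·-2.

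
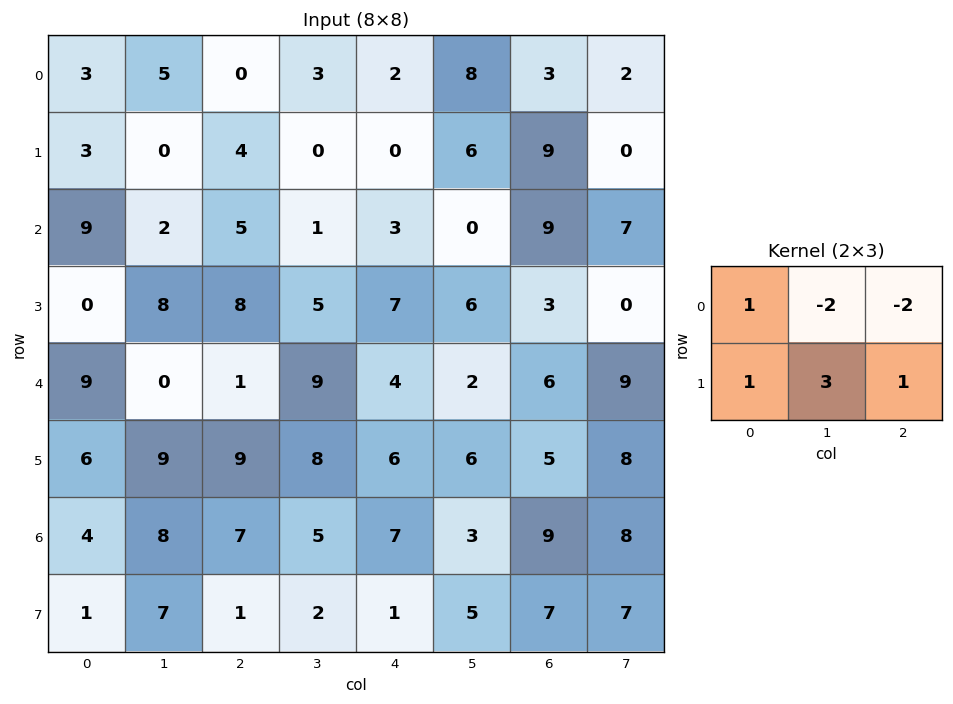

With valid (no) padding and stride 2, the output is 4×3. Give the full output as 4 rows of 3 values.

0 -6 7
27 27 13
49 14 17
-3 -9 6

Output[0,0]: The receptive field on the input at this output position is [3 5 0 / 3 0 4]. Elementwise product with the kernel and sum: 3·1 + 5·-2 + 0·-2 + 3·1 + 0·3 + 4·1.
Output[0,1]: The receptive field on the input at this output position is [0 3 2 / 4 0 0]. Elementwise product with the kernel and sum: 0·1 + 3·-2 + 2·-2 + 4·1 + 0·3 + 0·1.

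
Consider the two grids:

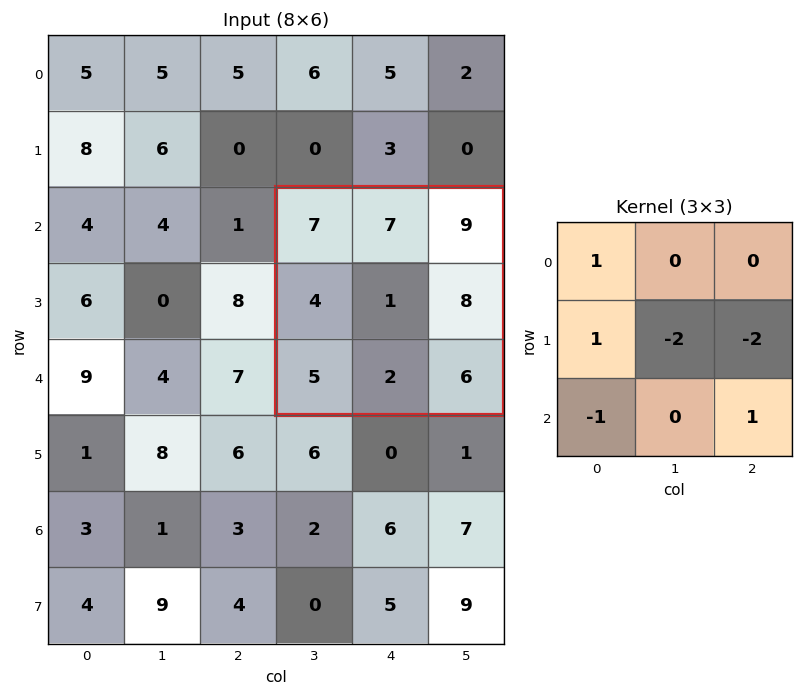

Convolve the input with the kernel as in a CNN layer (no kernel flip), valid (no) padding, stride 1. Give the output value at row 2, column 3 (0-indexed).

-6

The receptive field on the input at this output position is [7 7 9 / 4 1 8 / 5 2 6]. Elementwise product with the kernel and sum: 7·1 + 4·1 + 1·-2 + 8·-2 + 5·-1 + 6·1.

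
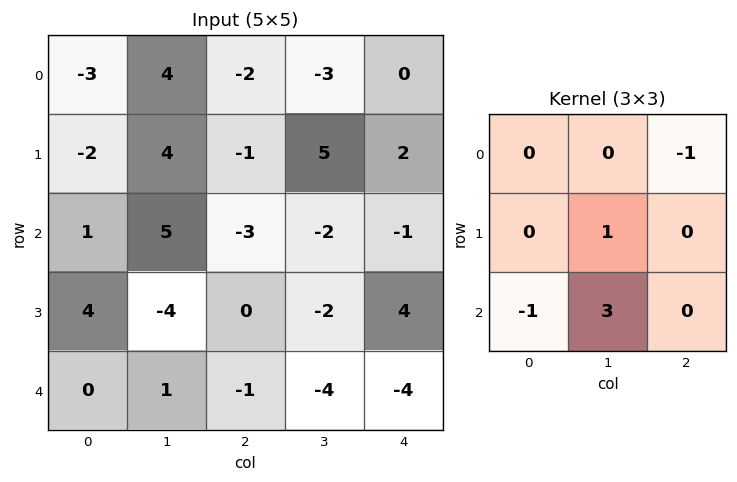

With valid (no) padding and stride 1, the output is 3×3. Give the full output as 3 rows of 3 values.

20 -12 2
-10 -4 -10
2 -2 -12

Output[0,0]: The receptive field on the input at this output position is [-3 4 -2 / -2 4 -1 / 1 5 -3]. Elementwise product with the kernel and sum: -2·-1 + 4·1 + 1·-1 + 5·3.
Output[0,1]: The receptive field on the input at this output position is [4 -2 -3 / 4 -1 5 / 5 -3 -2]. Elementwise product with the kernel and sum: -3·-1 + -1·1 + 5·-1 + -3·3.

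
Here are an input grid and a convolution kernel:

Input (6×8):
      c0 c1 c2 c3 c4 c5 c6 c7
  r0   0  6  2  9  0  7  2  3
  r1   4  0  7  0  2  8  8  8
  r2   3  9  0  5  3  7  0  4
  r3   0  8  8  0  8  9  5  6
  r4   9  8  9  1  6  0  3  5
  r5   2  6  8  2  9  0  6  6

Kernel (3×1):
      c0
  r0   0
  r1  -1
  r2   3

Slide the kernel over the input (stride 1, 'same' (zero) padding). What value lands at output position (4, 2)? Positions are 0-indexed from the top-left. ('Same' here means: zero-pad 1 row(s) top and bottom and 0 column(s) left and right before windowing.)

15

The receptive field on the zero-padded input at this output position is [8 / 9 / 8]. Elementwise product with the kernel and sum: 9·-1 + 8·3.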